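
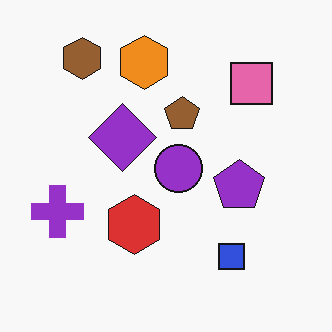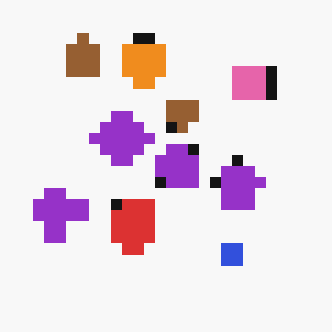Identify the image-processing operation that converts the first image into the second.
The transformation is: heavily pixelated into large blocks.

Shapes are reduced to large square blocks; fine edges and outlines are lost — a downscale-then-upscale (mosaic) effect.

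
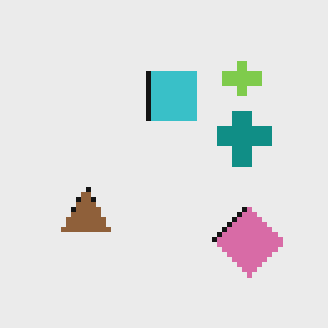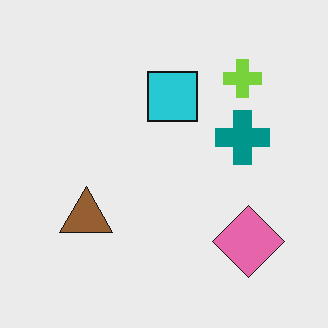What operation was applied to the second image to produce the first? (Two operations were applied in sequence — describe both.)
This is the original image mildly pixelated, then slightly desaturated.

Shapes are reduced to large square blocks; fine edges and outlines are lost — a downscale-then-upscale (mosaic) effect. All colors are more muted and greyish — a global saturation change.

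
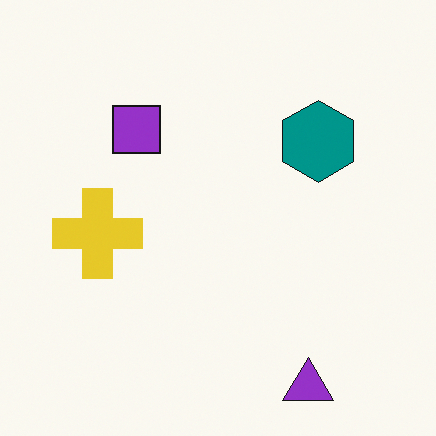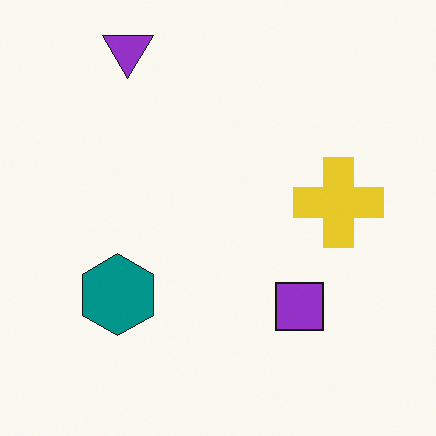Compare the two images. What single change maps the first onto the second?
This is the original image rotated 180°.

The purple triangle sits in the bottom-right of the first image and the top-left of the second — consistent with a whole-image 180° rotation.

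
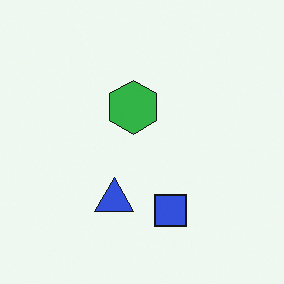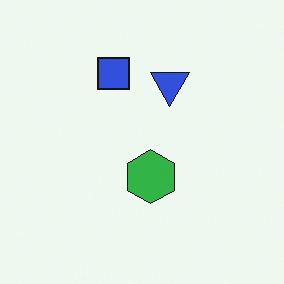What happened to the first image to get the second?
The image was rotated 180°.

The blue square sits in the bottom of the first image and the top of the second — consistent with a whole-image 180° rotation.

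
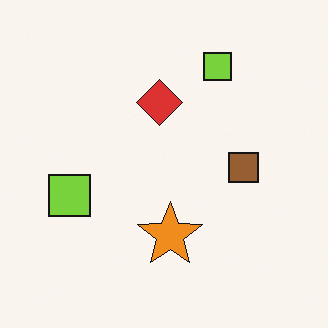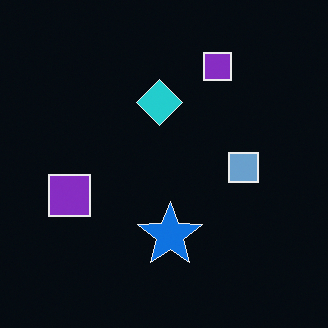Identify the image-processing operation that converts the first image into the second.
The second image is the first color-inverted (negative).

The light background has become dark and every shape's color is its complement — a photographic negative.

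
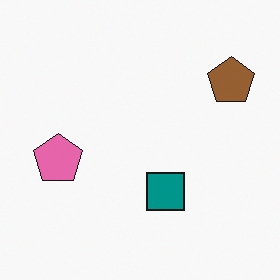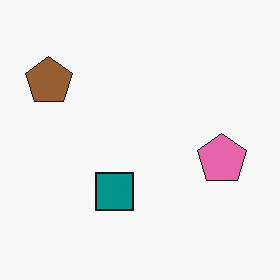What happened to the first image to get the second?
It was flipped horizontally (left ↔ right).

The brown pentagon is in the top-right of the first image and the top-left of the second — shapes on opposite sides of the vertical midline have swapped in a mirror flip.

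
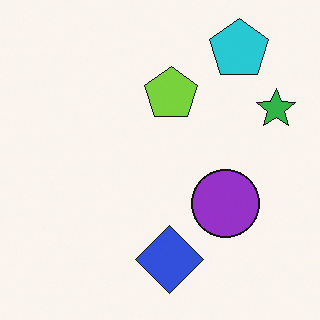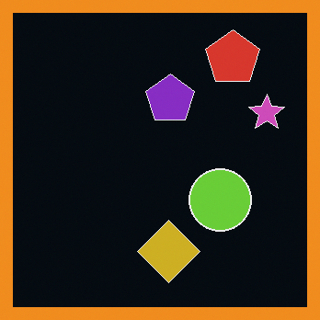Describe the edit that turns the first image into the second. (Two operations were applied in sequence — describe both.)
This is the original image color-inverted (negative), then framed with a orange border.

The light background has become dark and every shape's color is its complement — a photographic negative. A solid orange frame runs around the edge of the second image, with the content slightly shrunk inside it.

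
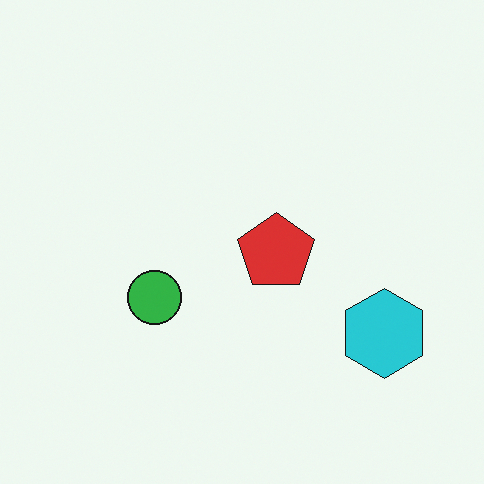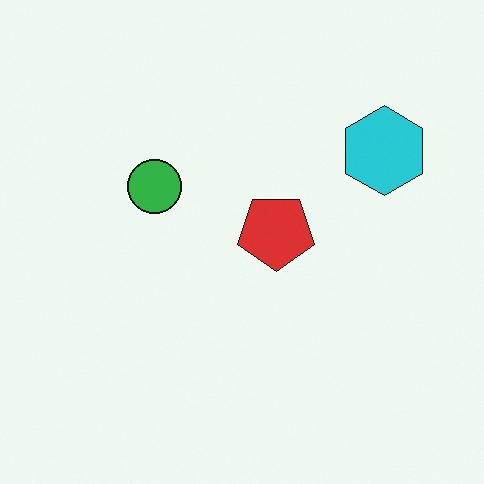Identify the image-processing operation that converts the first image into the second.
The image was flipped vertically (top ↔ bottom).

The cyan hexagon is in the bottom-right of the first image and the top-right of the second — shapes on opposite sides of the horizontal midline have swapped in a mirror flip.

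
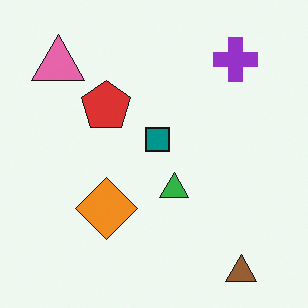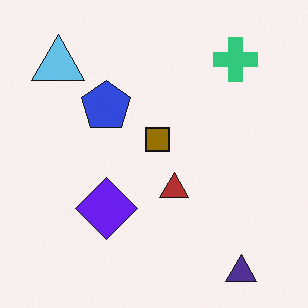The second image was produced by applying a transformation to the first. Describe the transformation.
Hue-shifted through roughly half the color wheel.

Every shape's color has rotated by the same amount around the hue wheel — a uniform hue shift.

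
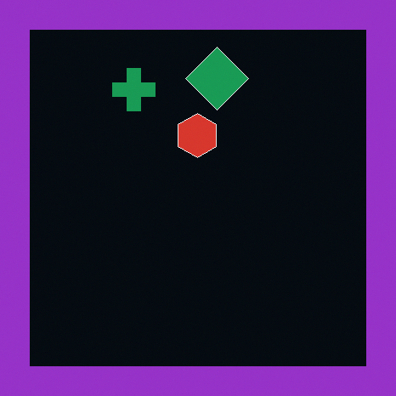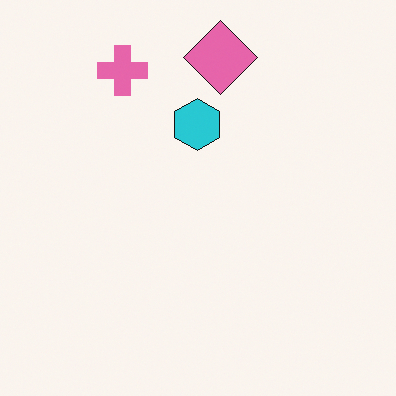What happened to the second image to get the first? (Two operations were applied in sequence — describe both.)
Color-inverted (negative), then framed with a purple border.

The light background has become dark and every shape's color is its complement — a photographic negative. A solid purple frame runs around the edge of the first image, with the content slightly shrunk inside it.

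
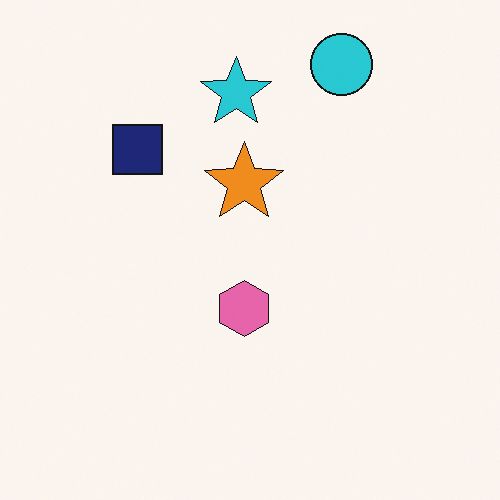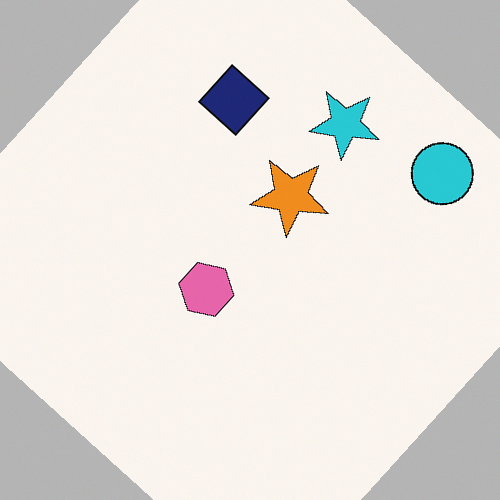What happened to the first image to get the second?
The second image is the first rotated clockwise by a large amount — several tens of degrees.

Every shape is tilted by the same angle and the image corners show triangular fill wedges — a whole-image rotation by a non-right angle.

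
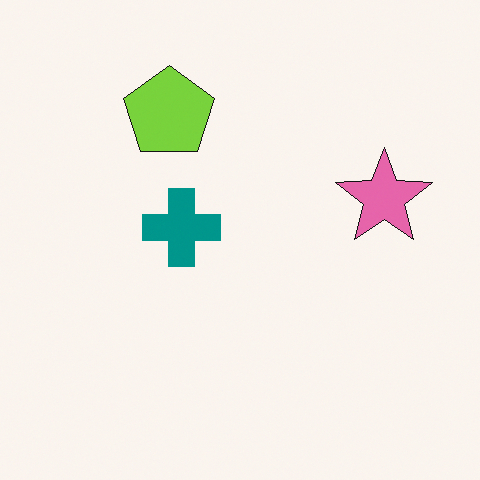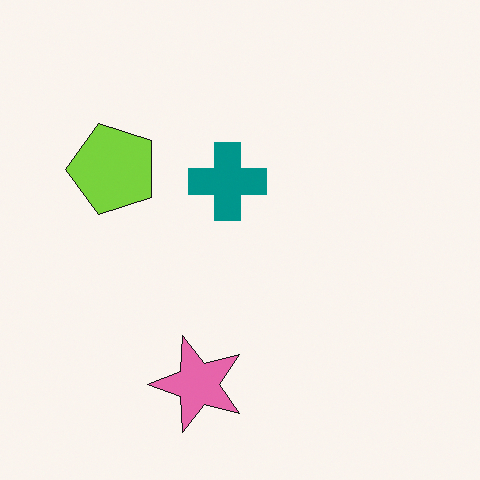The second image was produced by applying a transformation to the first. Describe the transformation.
It was transposed (reflected across the top-left ↔ bottom-right diagonal).

Shapes have swapped their row and column positions — what was in the top-right is now in the bottom-left — a diagonal reflection.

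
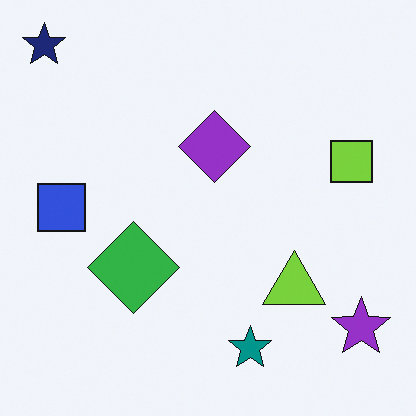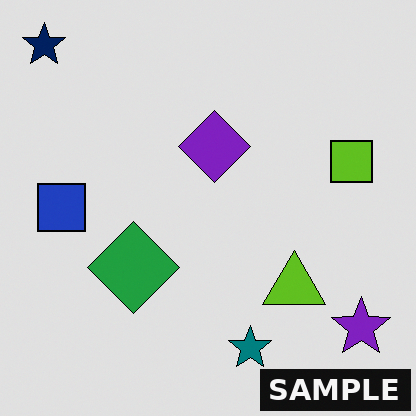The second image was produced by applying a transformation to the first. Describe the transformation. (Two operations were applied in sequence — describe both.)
This is the original image moderately posterized, then watermarked with the text "SAMPLE" in the lower-right corner.

Each flat color has snapped to a coarser quantized level — most visibly, the near-white background has dropped to a flat grey. A dark label reading "SAMPLE" appears in the lower-right corner.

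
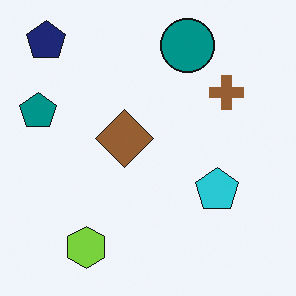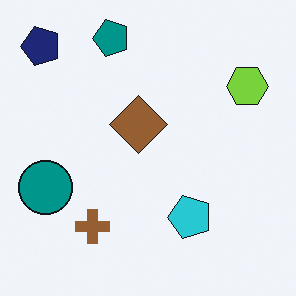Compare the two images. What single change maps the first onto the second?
The image was transposed (reflected across the top-left ↔ bottom-right diagonal).

Shapes have swapped their row and column positions — what was in the top-right is now in the bottom-left — a diagonal reflection.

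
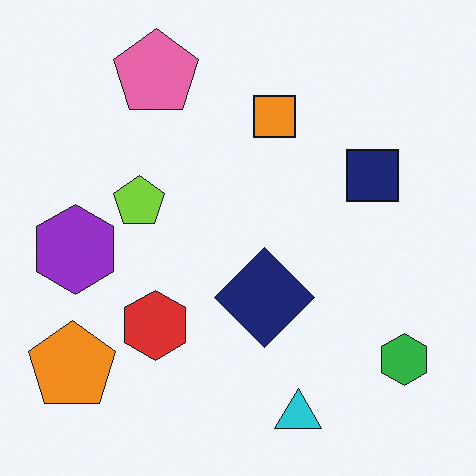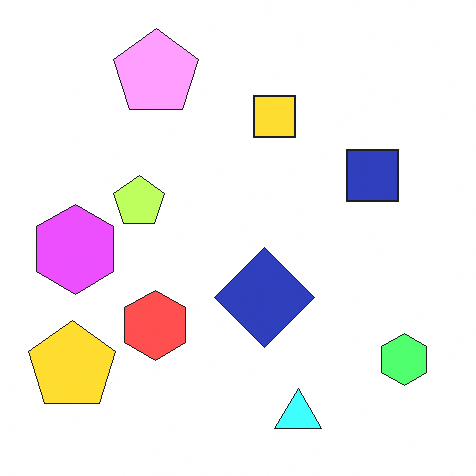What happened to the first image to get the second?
This is the original image substantially brightened.

Every pixel — background and shapes alike — is uniformly brightened.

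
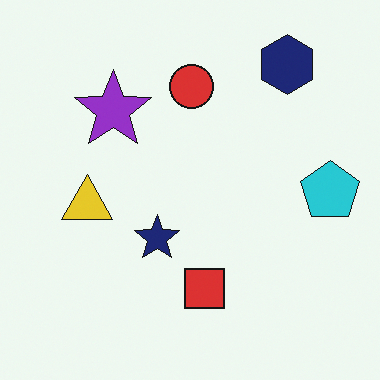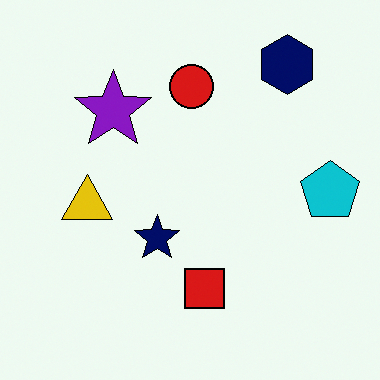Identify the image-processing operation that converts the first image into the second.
The image was given slightly increased contrast.

Tones are pushed away from mid-grey across the whole image — a global contrast change.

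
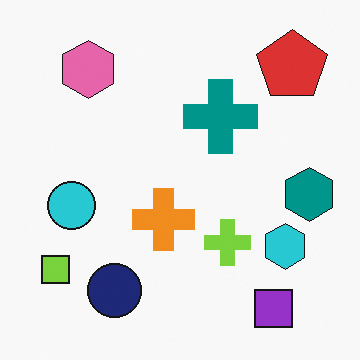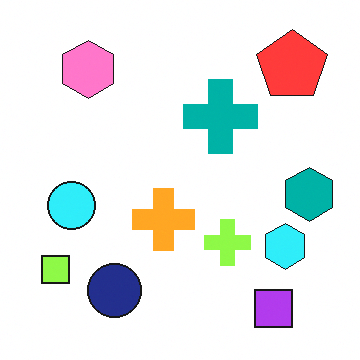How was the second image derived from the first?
It was brightened a little.

Every pixel — background and shapes alike — is uniformly brightened.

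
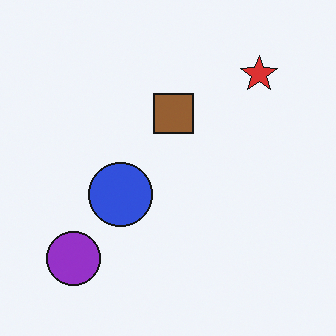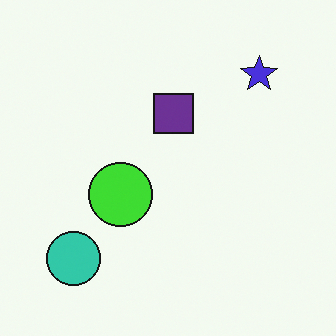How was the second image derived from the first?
Hue-shifted by a large amount.

Every shape's color has rotated by the same amount around the hue wheel — a uniform hue shift.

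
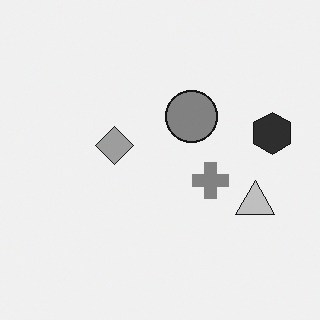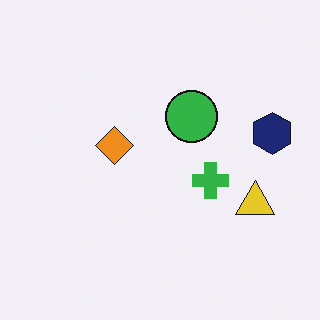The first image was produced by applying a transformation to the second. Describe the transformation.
This is the original image converted to grayscale.

All color is removed — every shape is now a shade of grey.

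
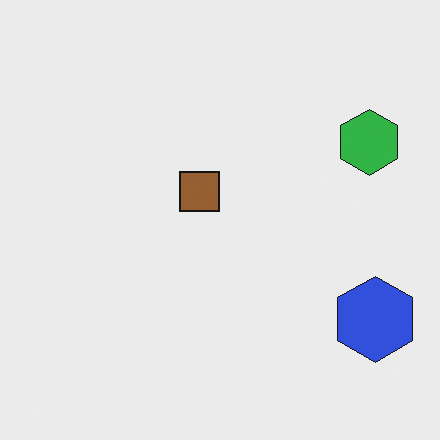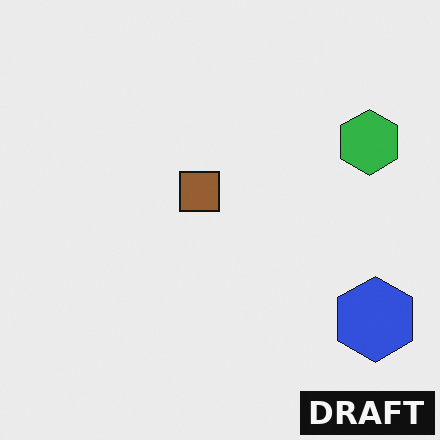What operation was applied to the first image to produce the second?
The second image is the first watermarked with the text "DRAFT" in the lower-right corner.

A dark label reading "DRAFT" appears in the lower-right corner.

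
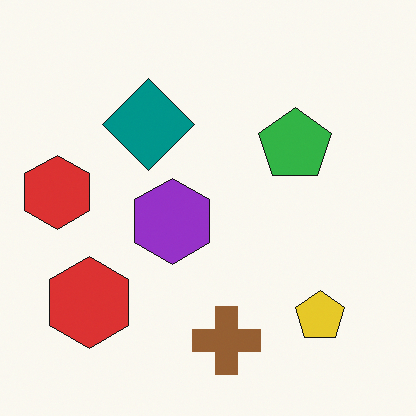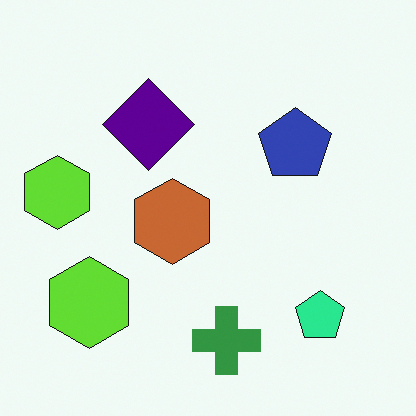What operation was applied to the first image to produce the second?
The transformation is: hue-shifted noticeably.

Every shape's color has rotated by the same amount around the hue wheel — a uniform hue shift.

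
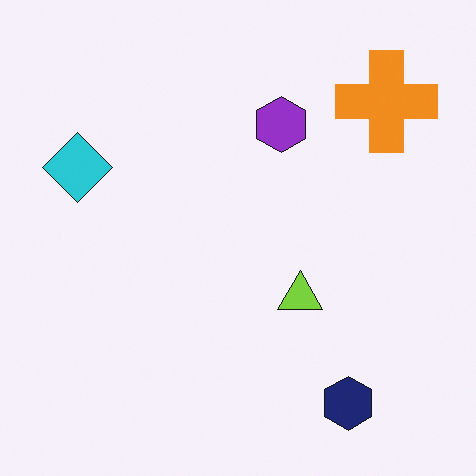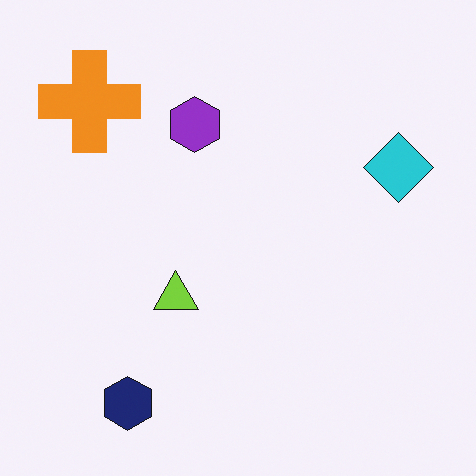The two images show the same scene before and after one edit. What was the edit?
Flipped horizontally (left ↔ right).

The cyan diamond is in the left of the first image and the right of the second — shapes on opposite sides of the vertical midline have swapped in a mirror flip.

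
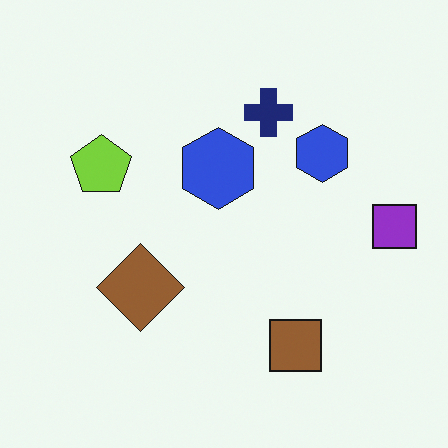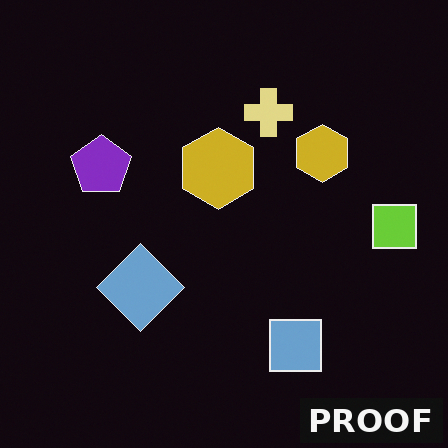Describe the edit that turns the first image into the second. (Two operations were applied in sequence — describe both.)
It was color-inverted (negative), then watermarked with the text "PROOF" in the lower-right corner.

The light background has become dark and every shape's color is its complement — a photographic negative. A dark label reading "PROOF" appears in the lower-right corner.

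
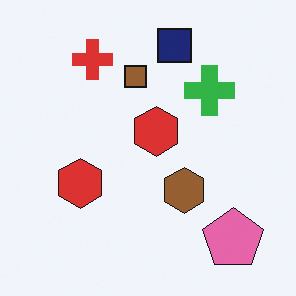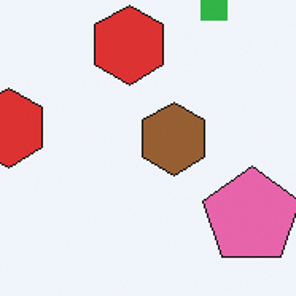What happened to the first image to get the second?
The image was cropped slightly and scaled back up.

The visible shapes are larger and the field of view is narrower; shapes near the original edges may be partly or wholly outside the frame — a crop-and-rescale.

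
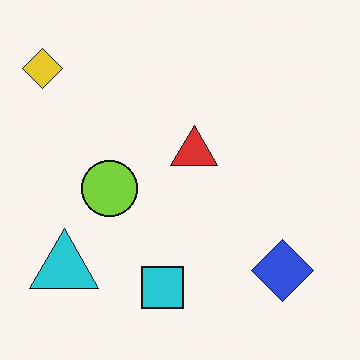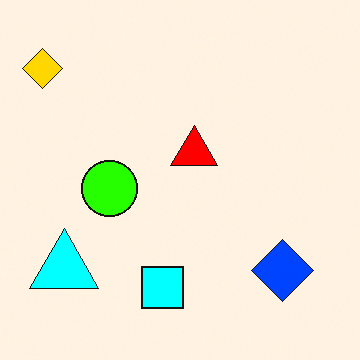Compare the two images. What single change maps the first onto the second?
The image was heavily oversaturated.

All colors are more vivid — a global saturation change.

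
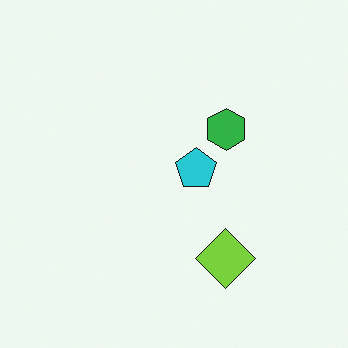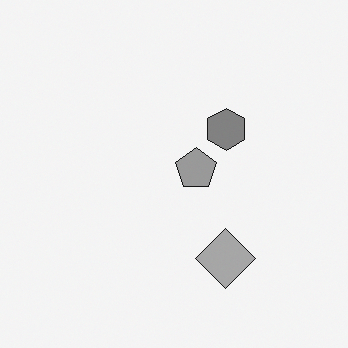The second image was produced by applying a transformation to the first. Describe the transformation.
The transformation is: converted to grayscale.

All color is removed — every shape is now a shade of grey.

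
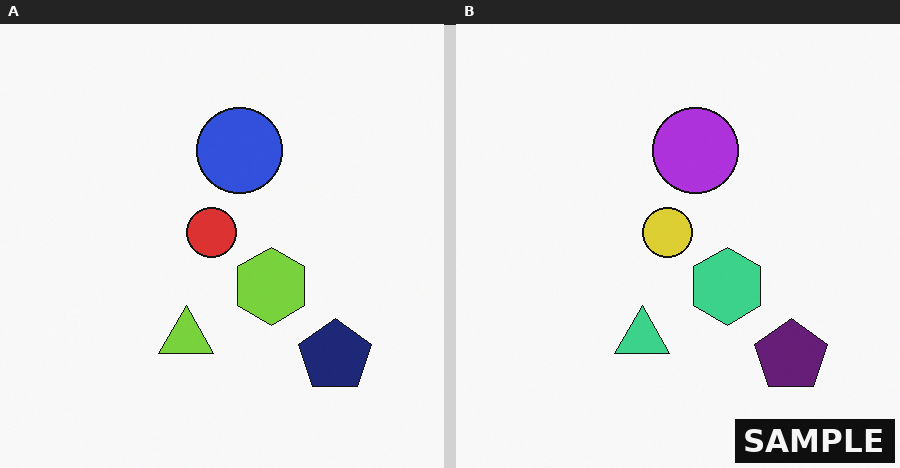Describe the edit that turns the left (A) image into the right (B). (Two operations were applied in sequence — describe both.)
This is the original image hue-shifted slightly, then watermarked with the text "SAMPLE" in the lower-right corner.

Every shape's color has rotated by the same amount around the hue wheel — a uniform hue shift. A dark label reading "SAMPLE" appears in the lower-right corner.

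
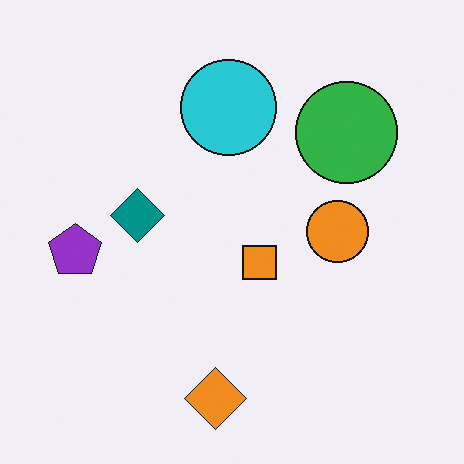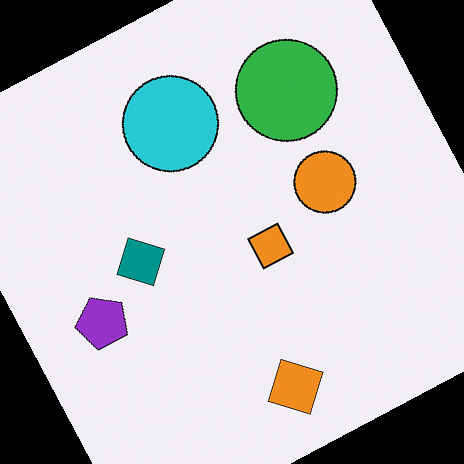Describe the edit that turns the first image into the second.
The second image is the first rotated counter-clockwise by a clearly visible amount.

Every shape is tilted by the same angle and the image corners show triangular fill wedges — a whole-image rotation by a non-right angle.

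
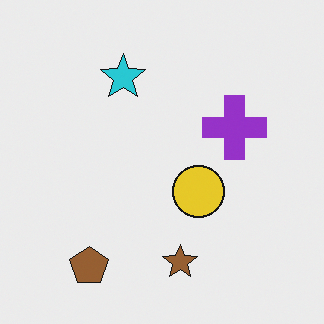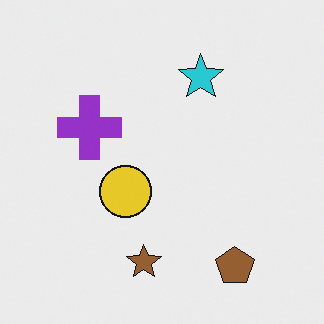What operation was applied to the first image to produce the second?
This is the original image flipped horizontally (left ↔ right).

The brown pentagon is in the bottom-left of the first image and the bottom-right of the second — shapes on opposite sides of the vertical midline have swapped in a mirror flip.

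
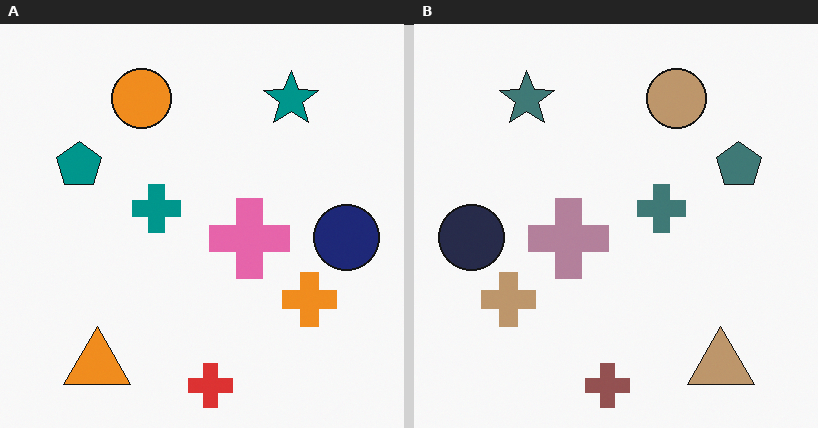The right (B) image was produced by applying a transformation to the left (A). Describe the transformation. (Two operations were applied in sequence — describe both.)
The image was heavily desaturated, then flipped horizontally (left ↔ right).

All colors are more muted and greyish — a global saturation change. The navy circle is in the right of the left (A) image and the left of the right (B) — shapes on opposite sides of the vertical midline have swapped in a mirror flip.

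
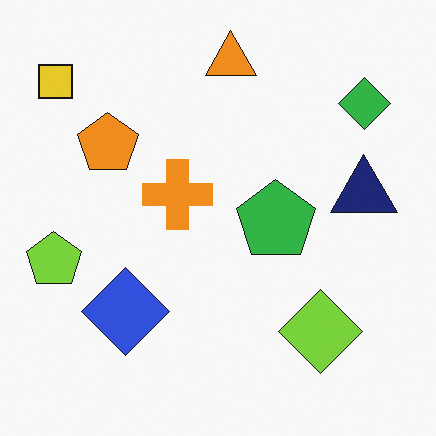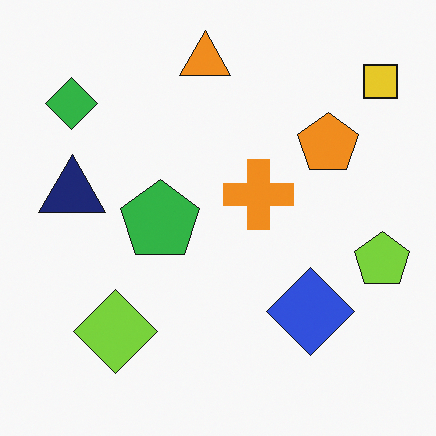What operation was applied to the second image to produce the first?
Flipped horizontally (left ↔ right).

The lime pentagon is in the right of the second image and the left of the first — shapes on opposite sides of the vertical midline have swapped in a mirror flip.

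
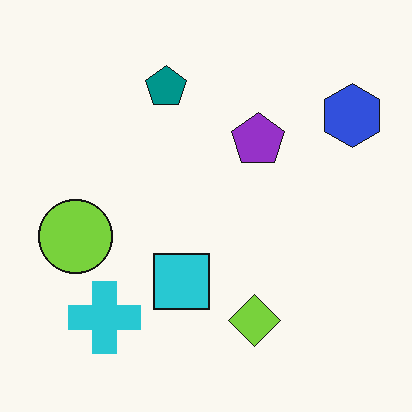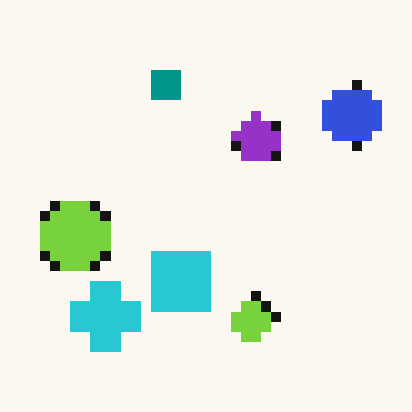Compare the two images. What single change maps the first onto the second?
The transformation is: coarsely pixelated.

Shapes are reduced to large square blocks; fine edges and outlines are lost — a downscale-then-upscale (mosaic) effect.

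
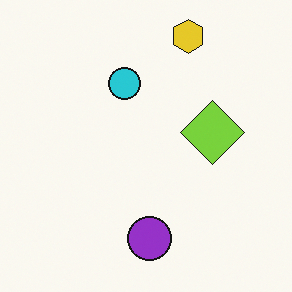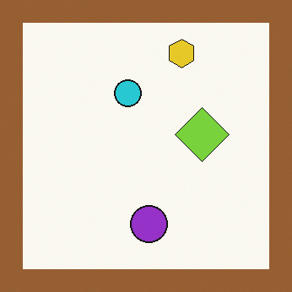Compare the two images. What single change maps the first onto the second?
This is the original image framed with a brown border.

A solid brown frame runs around the edge of the second image, with the content slightly shrunk inside it.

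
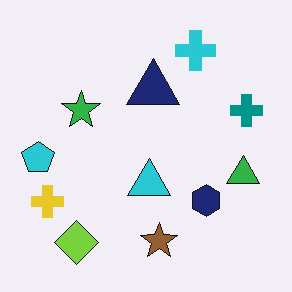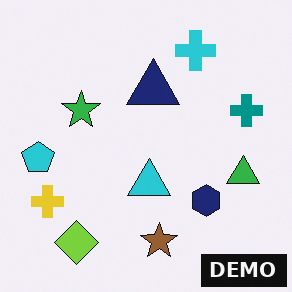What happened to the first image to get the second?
This is the original image watermarked with the text "DEMO" in the lower-right corner.

A dark label reading "DEMO" appears in the lower-right corner.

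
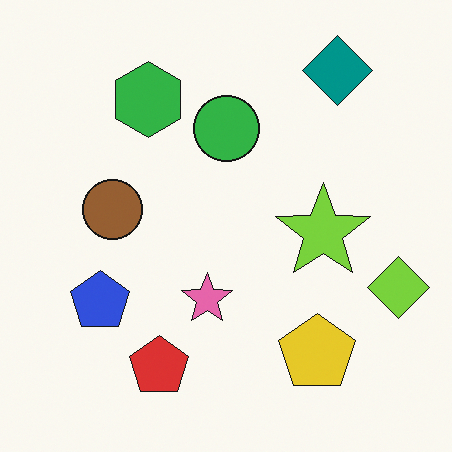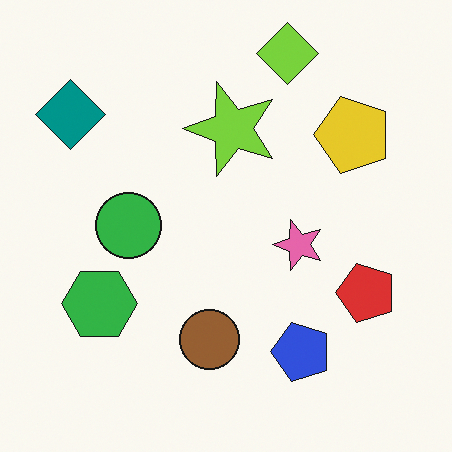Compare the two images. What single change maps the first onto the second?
Rotated 90° counter-clockwise.

The teal diamond sits in the top-right of the first image and the top-left of the second — consistent with a whole-image 90° counter-clockwise rotation.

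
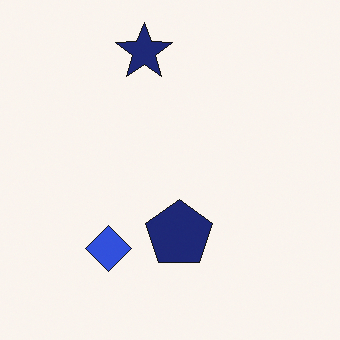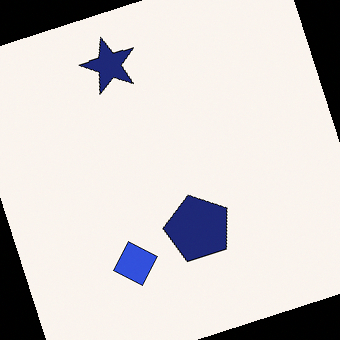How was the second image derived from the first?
This is the original image rotated counter-clockwise by a moderate amount.

Every shape is tilted by the same angle and the image corners show triangular fill wedges — a whole-image rotation by a non-right angle.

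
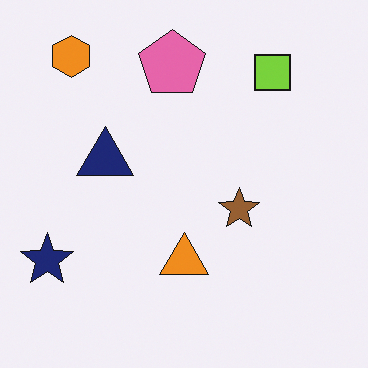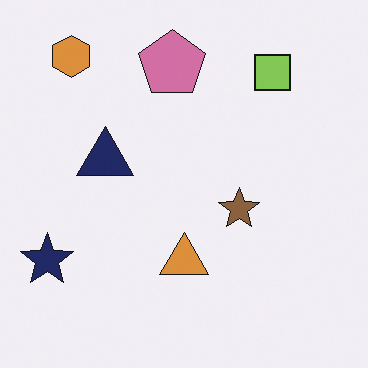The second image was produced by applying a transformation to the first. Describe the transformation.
The image was slightly desaturated.

All colors are more muted and greyish — a global saturation change.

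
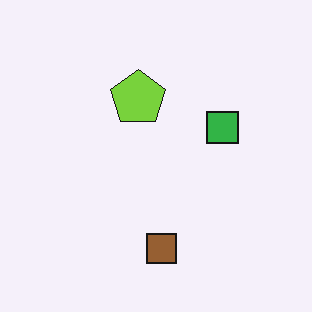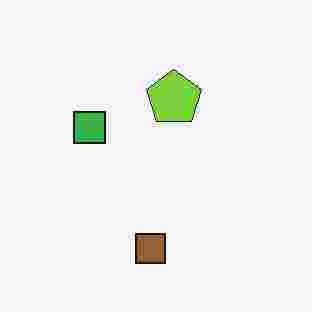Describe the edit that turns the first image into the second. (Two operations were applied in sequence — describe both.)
Degraded with heavy JPEG compression, then flipped horizontally (left ↔ right).

Blocky 8×8 compression artifacts appear around shape edges and the flat background shows ringing — characteristic JPEG degradation. The green square is in the right of the first image and the left of the second — shapes on opposite sides of the vertical midline have swapped in a mirror flip.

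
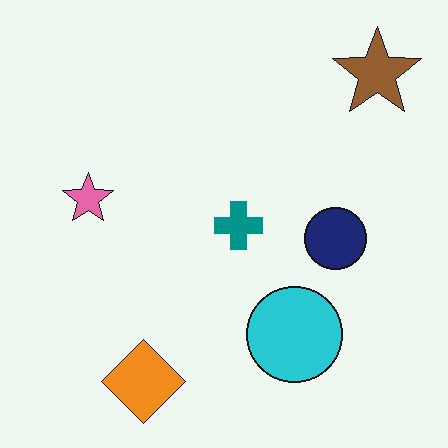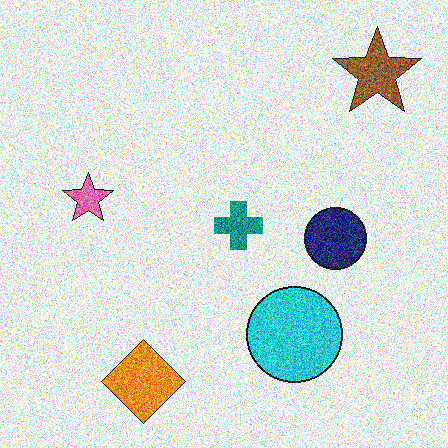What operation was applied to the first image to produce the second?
The second image is the first degraded with strong gaussian noise.

Random speckle covers the whole image, including the flat background.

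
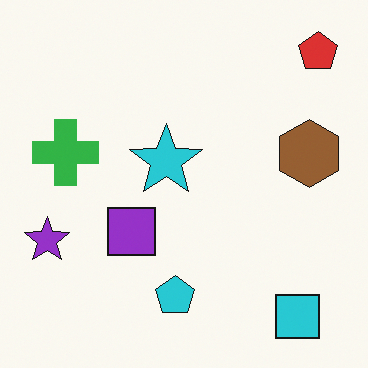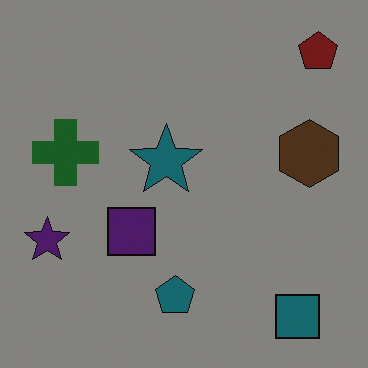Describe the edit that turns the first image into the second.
The second image is the first substantially darkened.

Every pixel — background and shapes alike — is uniformly darkened.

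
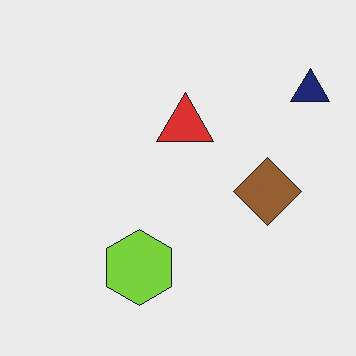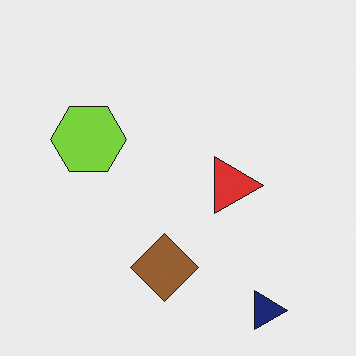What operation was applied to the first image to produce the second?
Rotated 90° clockwise.

The navy triangle sits in the top-right of the first image and the bottom-right of the second — consistent with a whole-image 90° clockwise rotation.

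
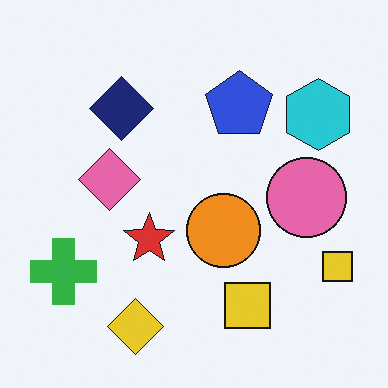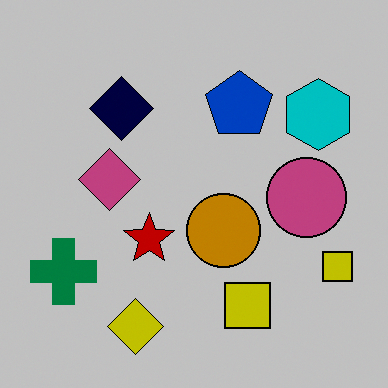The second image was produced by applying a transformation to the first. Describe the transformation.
It was aggressively posterized.

Each flat color has snapped to a coarser quantized level — most visibly, the near-white background has dropped to a flat grey.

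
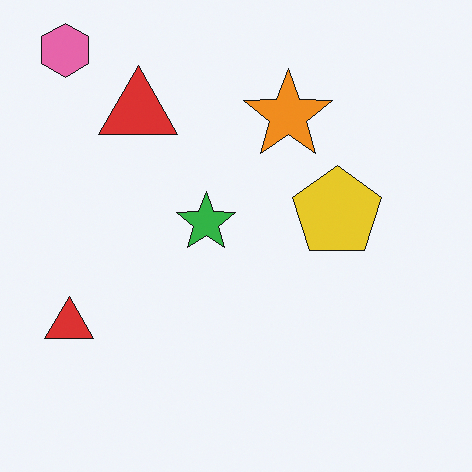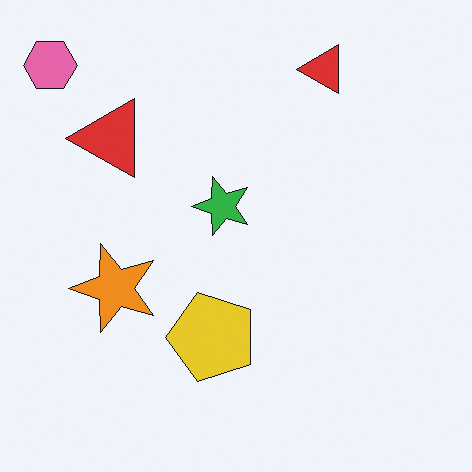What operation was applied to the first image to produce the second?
The transformation is: transposed (reflected across the top-left ↔ bottom-right diagonal).

Shapes have swapped their row and column positions — what was in the top-right is now in the bottom-left — a diagonal reflection.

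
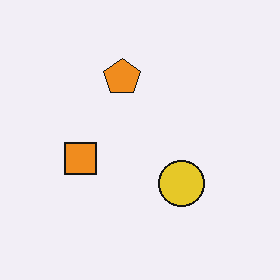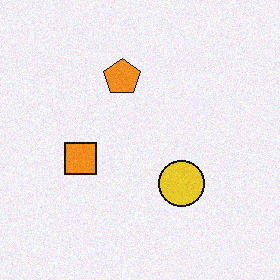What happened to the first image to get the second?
This is the original image degraded with a light layer of grain.

Random speckle covers the whole image, including the flat background.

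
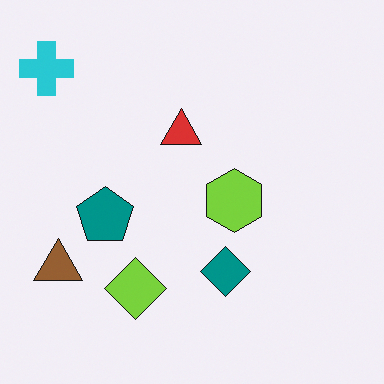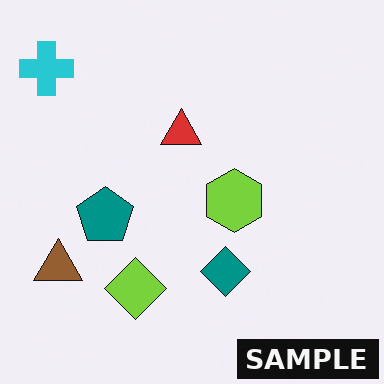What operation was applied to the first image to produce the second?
The transformation is: watermarked with the text "SAMPLE" in the lower-right corner.

A dark label reading "SAMPLE" appears in the lower-right corner.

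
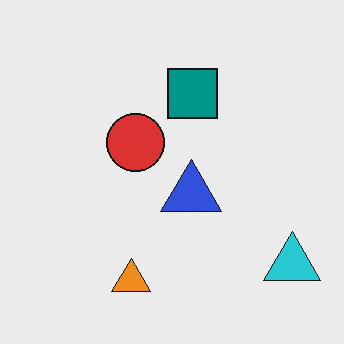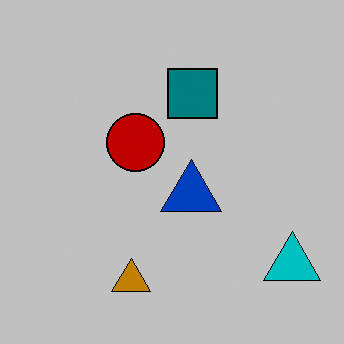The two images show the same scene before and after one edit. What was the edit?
It was heavily posterized to just a handful of flat colors.

Each flat color has snapped to a coarser quantized level — most visibly, the near-white background has dropped to a flat grey.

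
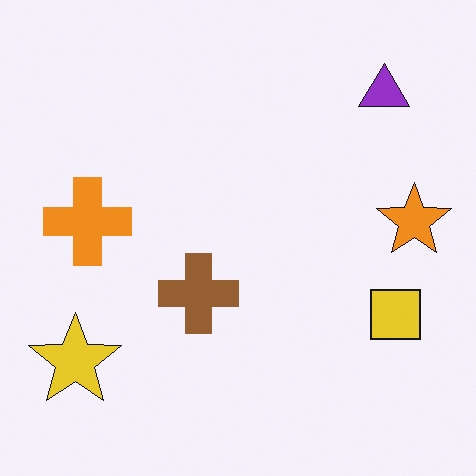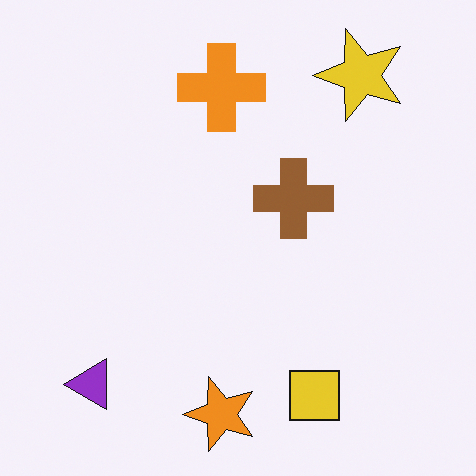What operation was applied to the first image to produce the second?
Transposed (reflected across the top-left ↔ bottom-right diagonal).

Shapes have swapped their row and column positions — what was in the top-right is now in the bottom-left — a diagonal reflection.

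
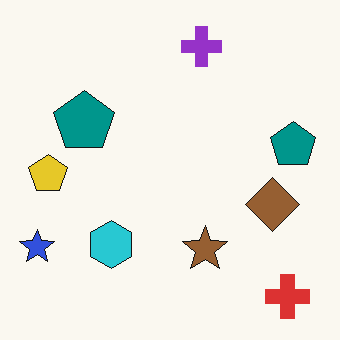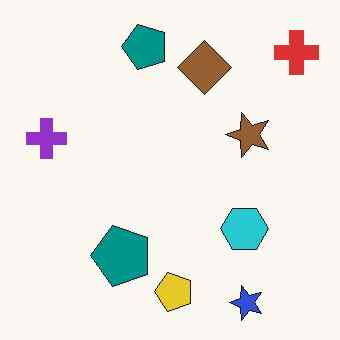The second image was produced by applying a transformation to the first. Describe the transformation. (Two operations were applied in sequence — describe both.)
The second image is the first rotated 90° counter-clockwise, then given moderate JPEG compression.

The red cross sits in the bottom-right of the first image and the top-right of the second — consistent with a whole-image 90° counter-clockwise rotation. Blocky 8×8 compression artifacts appear around shape edges and the flat background shows ringing — characteristic JPEG degradation.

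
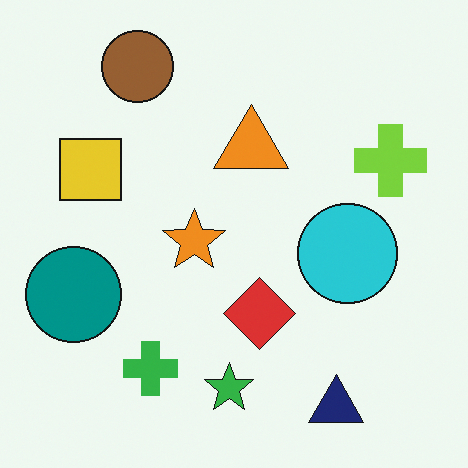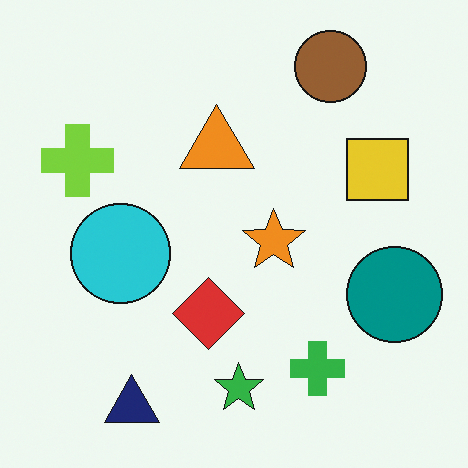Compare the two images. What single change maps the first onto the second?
The image was flipped horizontally (left ↔ right).

The teal circle is in the left of the first image and the right of the second — shapes on opposite sides of the vertical midline have swapped in a mirror flip.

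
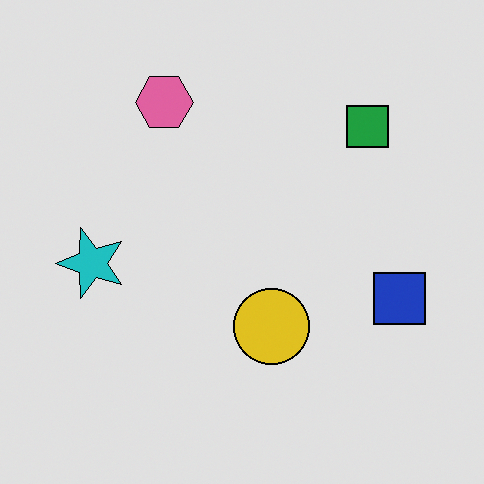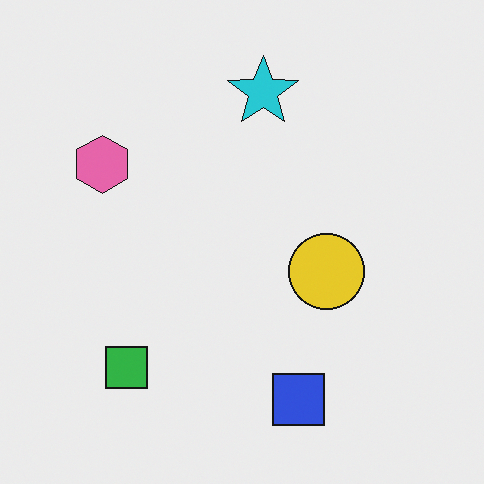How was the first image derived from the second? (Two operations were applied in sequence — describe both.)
The transformation is: transposed (reflected across the top-left ↔ bottom-right diagonal), then posterized to a reduced palette.

Shapes have swapped their row and column positions — what was in the top-right is now in the bottom-left — a diagonal reflection. Each flat color has snapped to a coarser quantized level — most visibly, the near-white background has dropped to a flat grey.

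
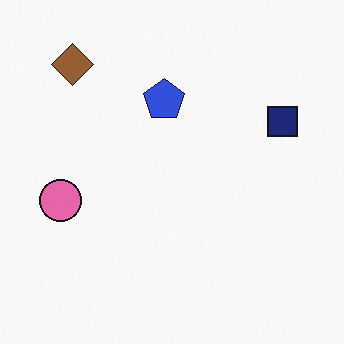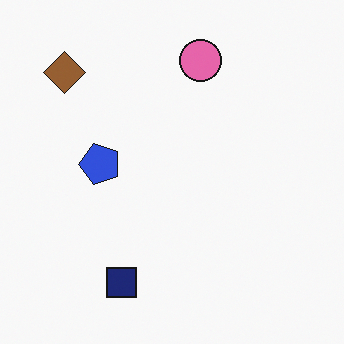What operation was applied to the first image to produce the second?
It was transposed (reflected across the top-left ↔ bottom-right diagonal).

Shapes have swapped their row and column positions — what was in the top-right is now in the bottom-left — a diagonal reflection.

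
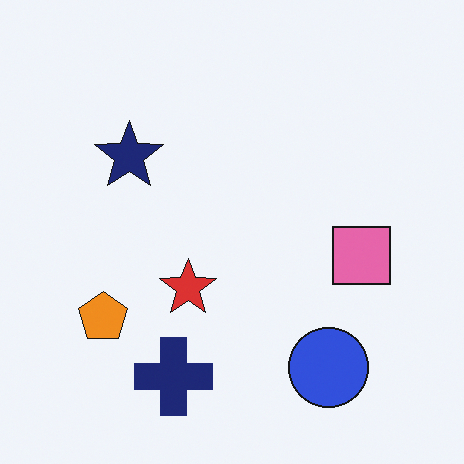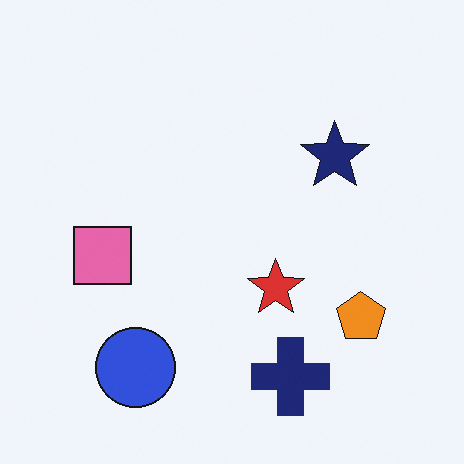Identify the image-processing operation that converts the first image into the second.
Flipped horizontally (left ↔ right).

The pink square is in the right of the first image and the left of the second — shapes on opposite sides of the vertical midline have swapped in a mirror flip.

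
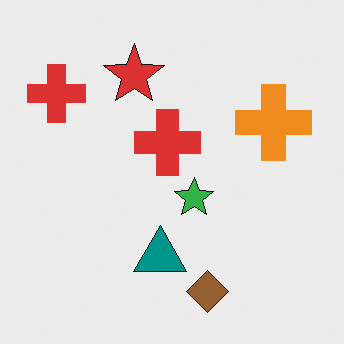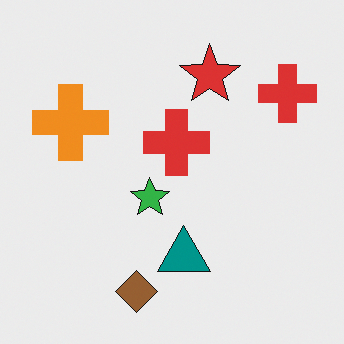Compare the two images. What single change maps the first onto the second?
It was flipped horizontally (left ↔ right).

The orange cross is in the right of the first image and the left of the second — shapes on opposite sides of the vertical midline have swapped in a mirror flip.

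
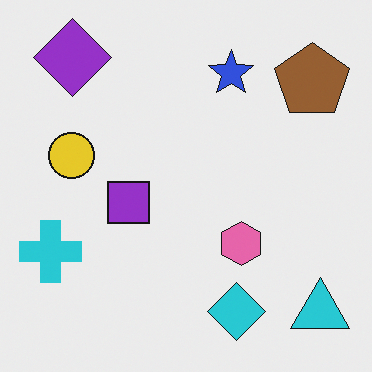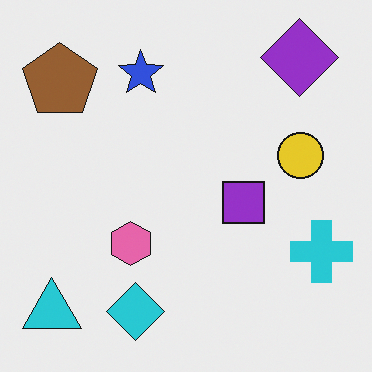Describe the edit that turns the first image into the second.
The image was flipped horizontally (left ↔ right).

The cyan cross is in the bottom-left of the first image and the bottom-right of the second — shapes on opposite sides of the vertical midline have swapped in a mirror flip.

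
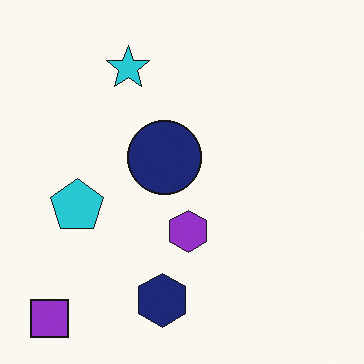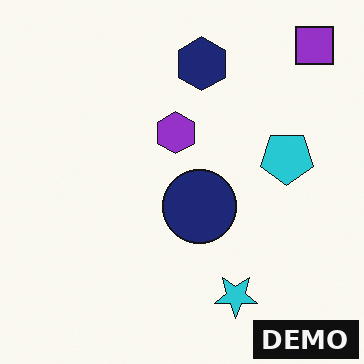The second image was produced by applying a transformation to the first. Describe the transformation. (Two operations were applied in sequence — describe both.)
This is the original image rotated 180°, then watermarked with the text "DEMO" in the lower-right corner.

The purple square sits in the bottom-left of the first image and the top-right of the second — consistent with a whole-image 180° rotation. A dark label reading "DEMO" appears in the lower-right corner.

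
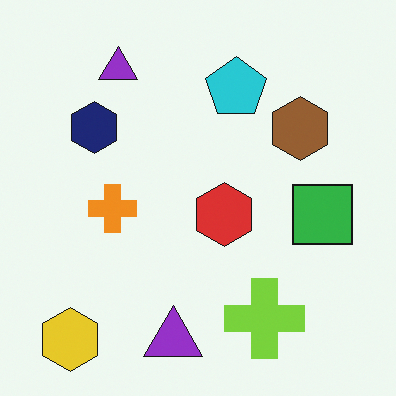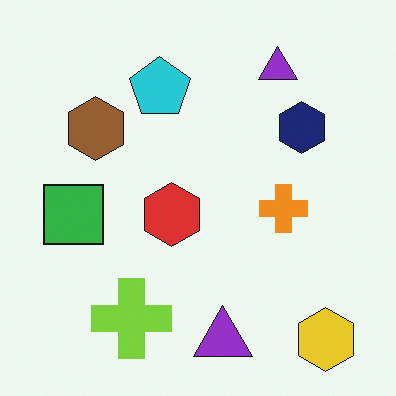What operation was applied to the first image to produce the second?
The transformation is: flipped horizontally (left ↔ right).

The yellow hexagon is in the bottom-left of the first image and the bottom-right of the second — shapes on opposite sides of the vertical midline have swapped in a mirror flip.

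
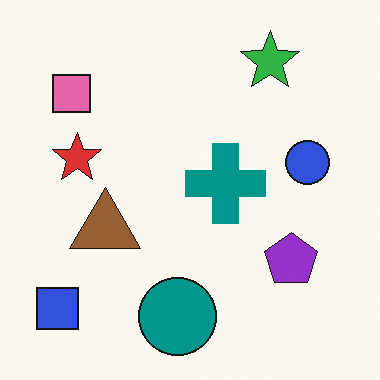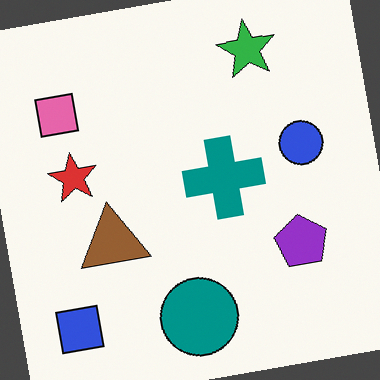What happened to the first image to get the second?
Rotated counter-clockwise by a slight angle.

Every shape is tilted by the same angle and the image corners show triangular fill wedges — a whole-image rotation by a non-right angle.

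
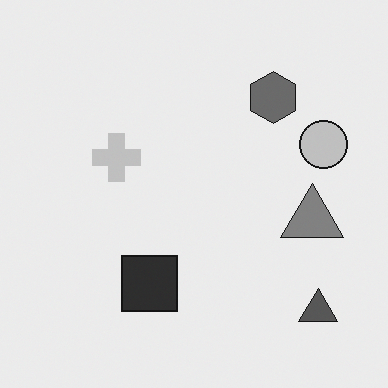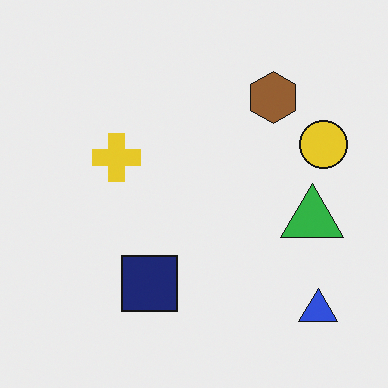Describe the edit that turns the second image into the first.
This is the original image converted to grayscale.

All color is removed — every shape is now a shade of grey.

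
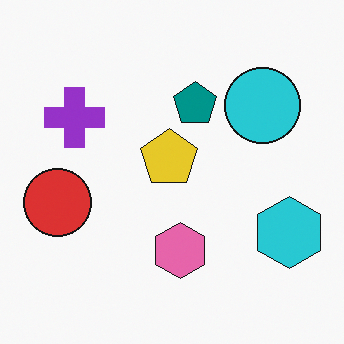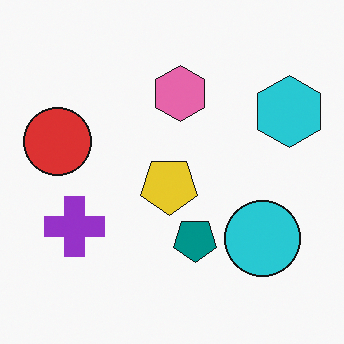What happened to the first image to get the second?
Flipped vertically (top ↔ bottom).

The pink hexagon is in the bottom of the first image and the top of the second — shapes on opposite sides of the horizontal midline have swapped in a mirror flip.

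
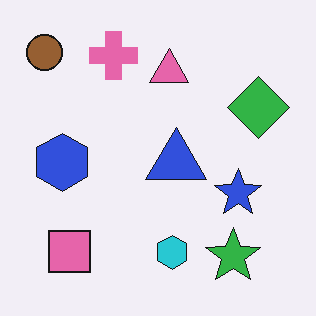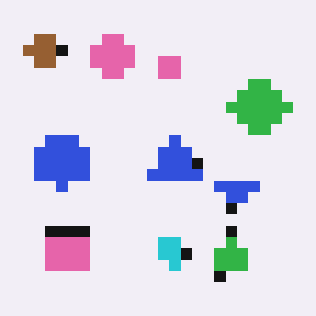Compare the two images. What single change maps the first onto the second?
The second image is the first heavily pixelated into large blocks.

Shapes are reduced to large square blocks; fine edges and outlines are lost — a downscale-then-upscale (mosaic) effect.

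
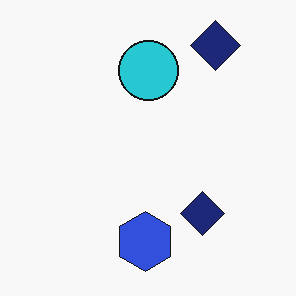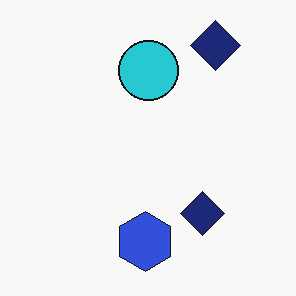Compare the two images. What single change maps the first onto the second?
This is the original image JPEG-compressed with visible artifacts.

Blocky 8×8 compression artifacts appear around shape edges and the flat background shows ringing — characteristic JPEG degradation.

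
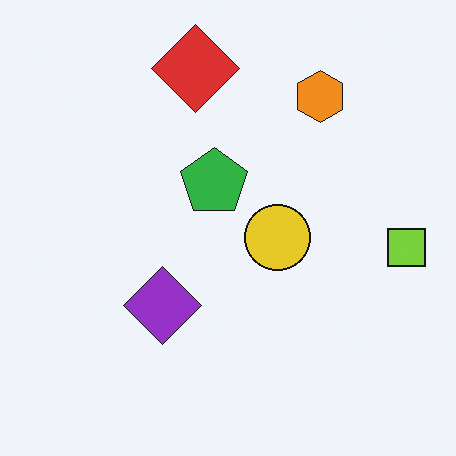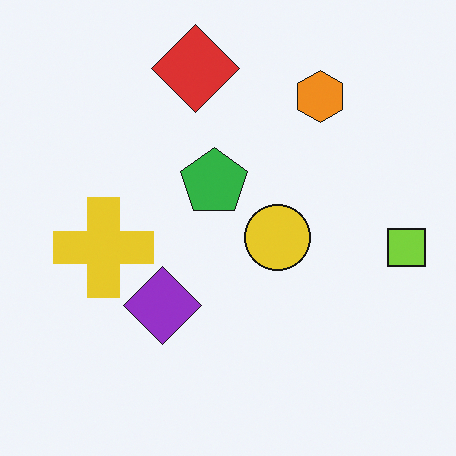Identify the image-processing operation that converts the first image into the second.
It was overlaid with an additional yellow cross.

A yellow cross appears in the second image that is absent from the first.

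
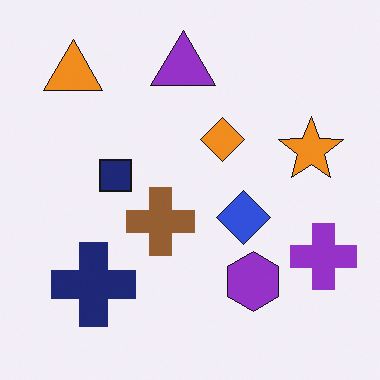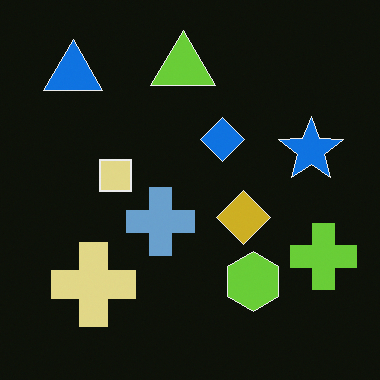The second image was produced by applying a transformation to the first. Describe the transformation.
Color-inverted (negative).

The light background has become dark and every shape's color is its complement — a photographic negative.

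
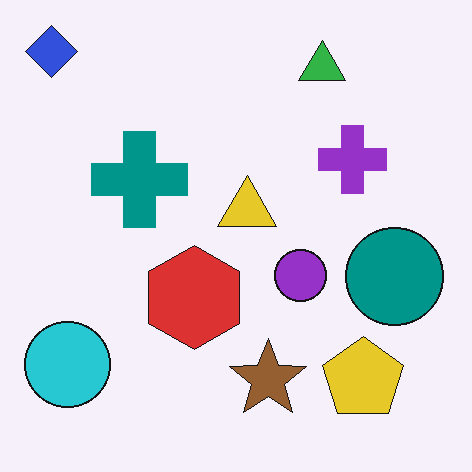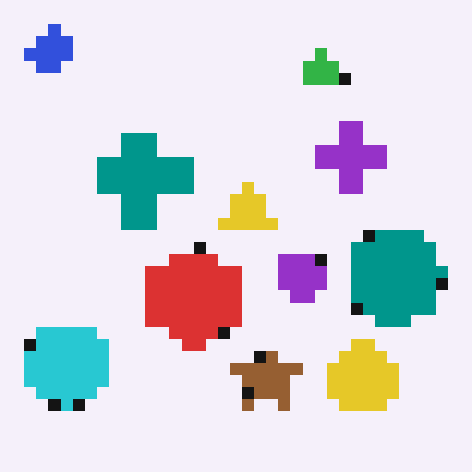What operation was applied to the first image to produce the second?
Heavily pixelated into large blocks.

Shapes are reduced to large square blocks; fine edges and outlines are lost — a downscale-then-upscale (mosaic) effect.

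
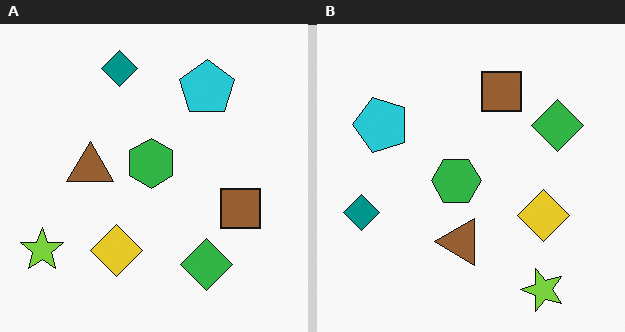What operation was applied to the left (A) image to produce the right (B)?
The transformation is: rotated 90° counter-clockwise.

The lime star sits in the bottom-left of the left (A) image and the bottom-right of the right (B) — consistent with a whole-image 90° counter-clockwise rotation.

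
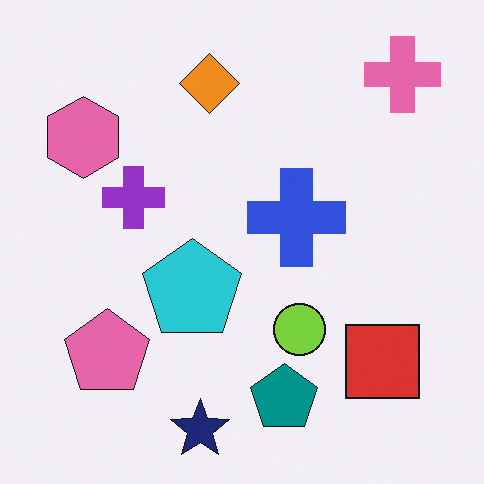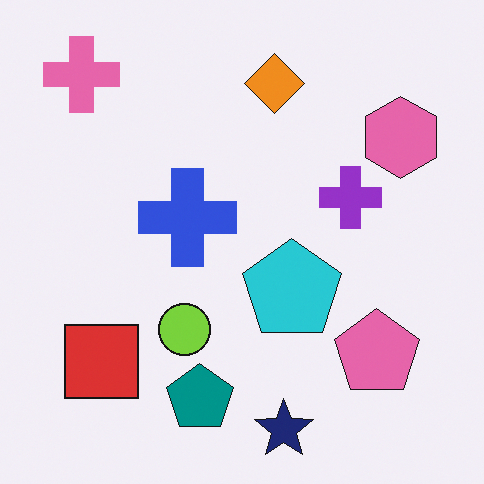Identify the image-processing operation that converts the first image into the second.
Flipped horizontally (left ↔ right).

The pink cross is in the top-right of the first image and the top-left of the second — shapes on opposite sides of the vertical midline have swapped in a mirror flip.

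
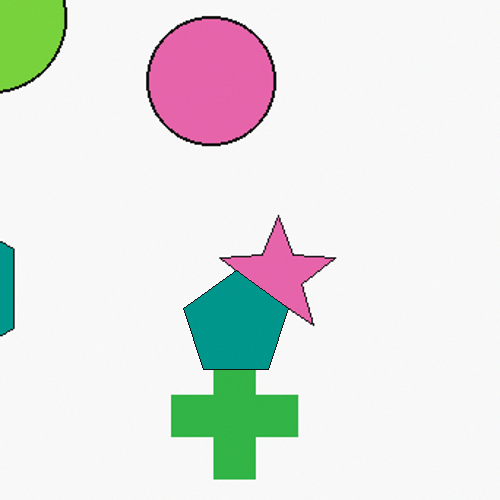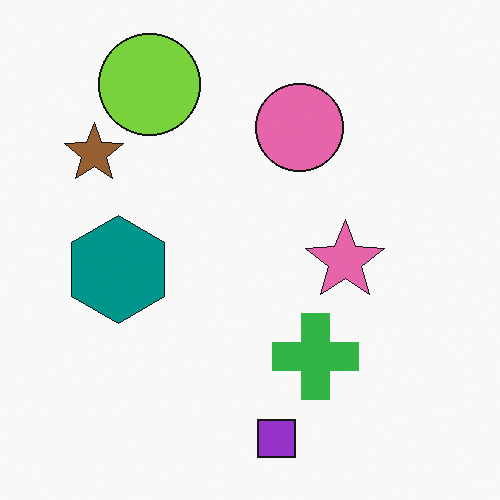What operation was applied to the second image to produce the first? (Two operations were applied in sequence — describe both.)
This is the original image cropped to a modestly smaller region and rescaled, then overlaid with an additional teal pentagon.

The visible shapes are larger and the field of view is narrower; shapes near the original edges may be partly or wholly outside the frame — a crop-and-rescale. A teal pentagon appears in the first image that is absent from the second.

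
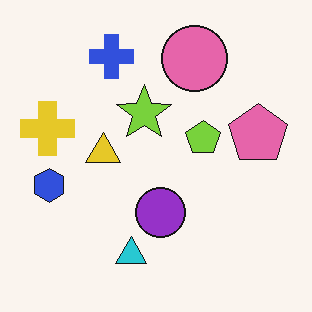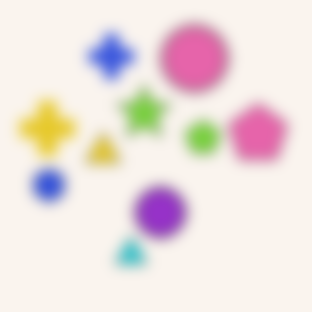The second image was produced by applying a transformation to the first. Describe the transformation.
Heavily blurred.

Shape edges and outlines are uniformly softened across the whole image.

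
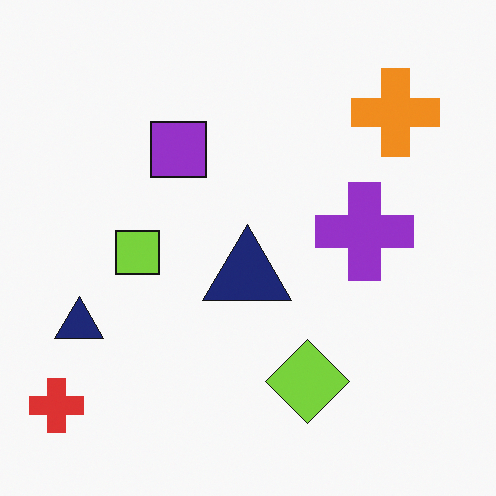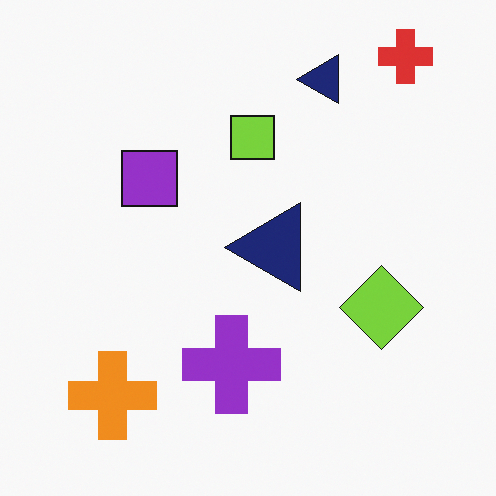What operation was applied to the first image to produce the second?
The second image is the first transposed (reflected across the top-left ↔ bottom-right diagonal).

Shapes have swapped their row and column positions — what was in the top-right is now in the bottom-left — a diagonal reflection.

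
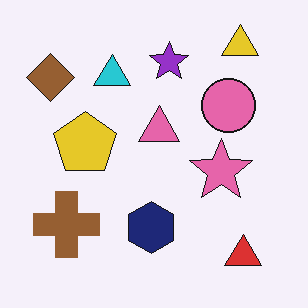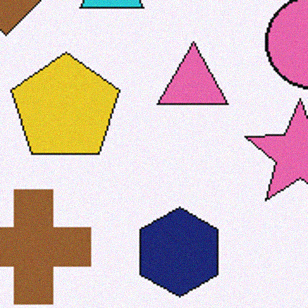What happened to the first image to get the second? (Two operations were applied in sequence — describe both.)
The second image is the first cropped to a noticeably smaller region and rescaled, then degraded with light additive noise.

The visible shapes are larger and the field of view is narrower; shapes near the original edges may be partly or wholly outside the frame — a crop-and-rescale. Random speckle covers the whole image, including the flat background.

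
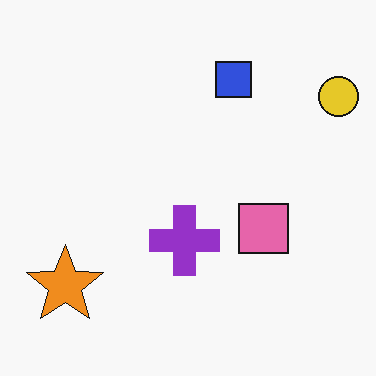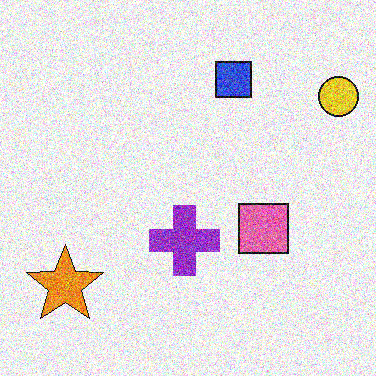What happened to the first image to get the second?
The image was degraded with strong gaussian noise.

Random speckle covers the whole image, including the flat background.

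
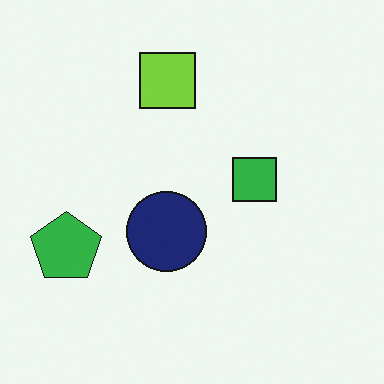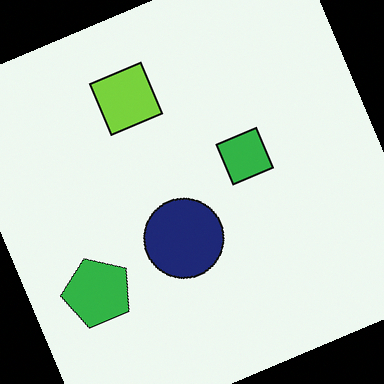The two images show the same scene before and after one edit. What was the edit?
Rotated counter-clockwise by a moderate amount.

Every shape is tilted by the same angle and the image corners show triangular fill wedges — a whole-image rotation by a non-right angle.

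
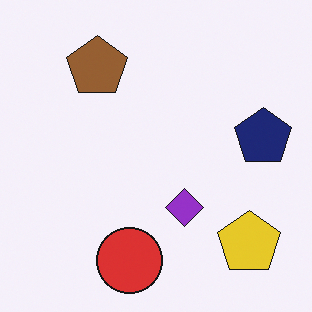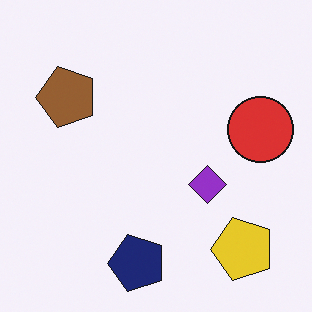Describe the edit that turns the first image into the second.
The second image is the first transposed (reflected across the top-left ↔ bottom-right diagonal).

Shapes have swapped their row and column positions — what was in the top-right is now in the bottom-left — a diagonal reflection.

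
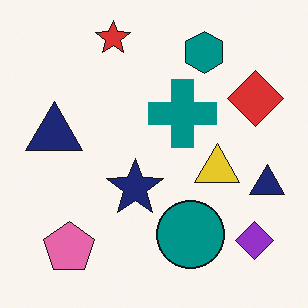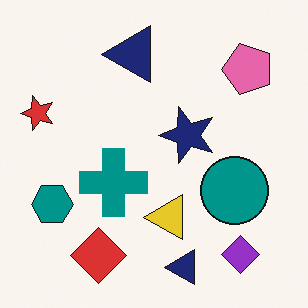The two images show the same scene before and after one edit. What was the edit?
The transformation is: transposed (reflected across the top-left ↔ bottom-right diagonal).

Shapes have swapped their row and column positions — what was in the top-right is now in the bottom-left — a diagonal reflection.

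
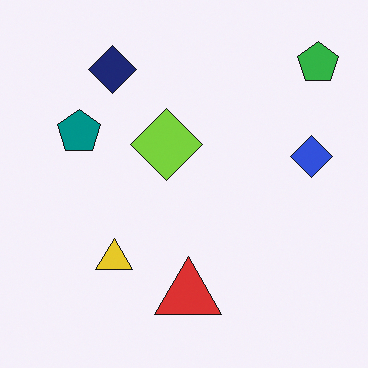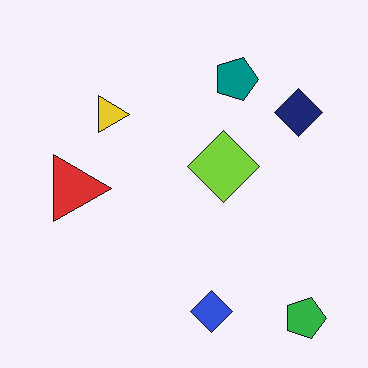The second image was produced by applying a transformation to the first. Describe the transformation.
Rotated 90° clockwise.

The green pentagon sits in the top-right of the first image and the bottom-right of the second — consistent with a whole-image 90° clockwise rotation.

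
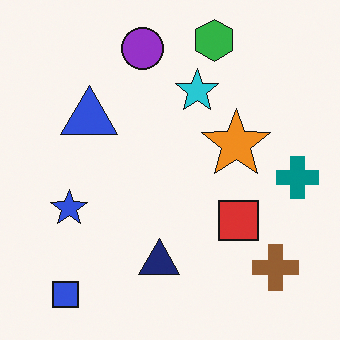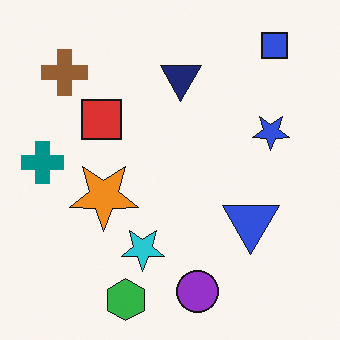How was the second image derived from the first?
The transformation is: rotated 180°.

The blue square sits in the bottom-left of the first image and the top-right of the second — consistent with a whole-image 180° rotation.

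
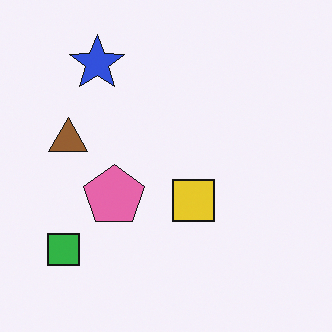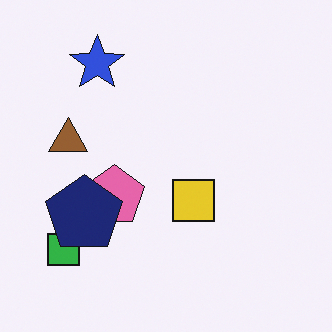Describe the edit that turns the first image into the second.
The transformation is: overlaid with an additional navy pentagon.

A navy pentagon appears in the second image that is absent from the first.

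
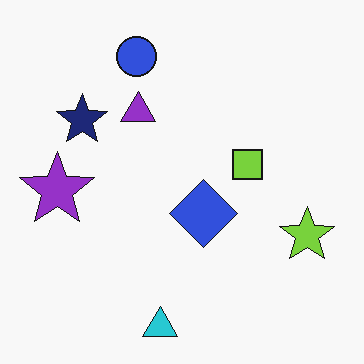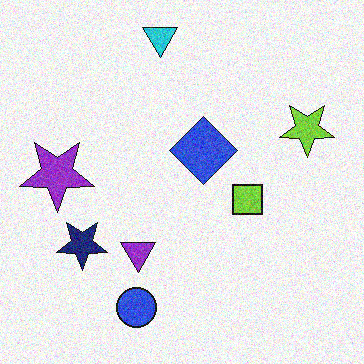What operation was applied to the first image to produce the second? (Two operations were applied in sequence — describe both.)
Flipped vertically (top ↔ bottom), then degraded with moderate additive noise.

The cyan triangle is in the bottom of the first image and the top of the second — shapes on opposite sides of the horizontal midline have swapped in a mirror flip. Random speckle covers the whole image, including the flat background.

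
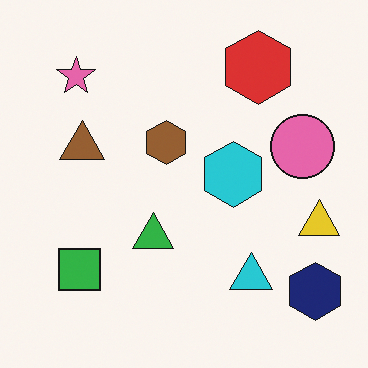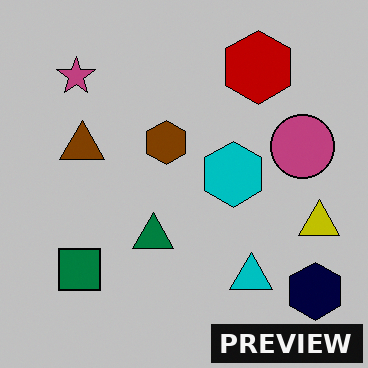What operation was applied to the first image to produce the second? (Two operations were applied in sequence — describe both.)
The second image is the first heavily posterized to just a handful of flat colors, then watermarked with the text "PREVIEW" in the lower-right corner.

Each flat color has snapped to a coarser quantized level — most visibly, the near-white background has dropped to a flat grey. A dark label reading "PREVIEW" appears in the lower-right corner.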